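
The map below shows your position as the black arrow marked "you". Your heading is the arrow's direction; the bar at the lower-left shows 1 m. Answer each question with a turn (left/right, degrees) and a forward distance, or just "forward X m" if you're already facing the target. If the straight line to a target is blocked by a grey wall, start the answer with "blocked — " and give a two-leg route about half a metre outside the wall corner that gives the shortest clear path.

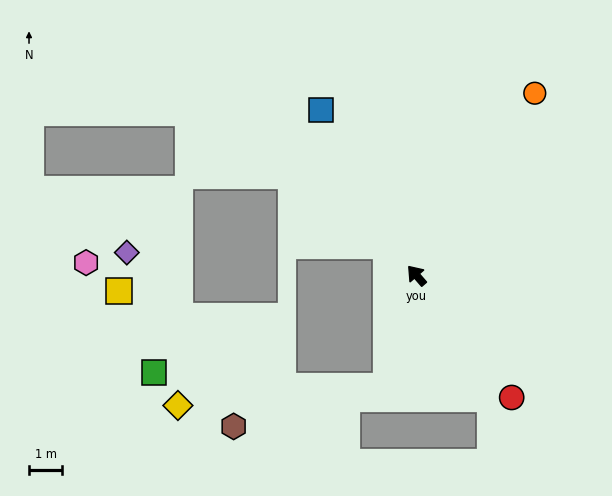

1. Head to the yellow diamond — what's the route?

blocked — turn left 124°, forward 3.5 m, then turn right 70°, forward 6.4 m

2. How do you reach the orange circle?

turn right 74°, forward 6.6 m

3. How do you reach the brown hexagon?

blocked — turn left 124°, forward 3.5 m, then turn right 61°, forward 4.8 m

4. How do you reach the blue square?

turn right 11°, forward 5.8 m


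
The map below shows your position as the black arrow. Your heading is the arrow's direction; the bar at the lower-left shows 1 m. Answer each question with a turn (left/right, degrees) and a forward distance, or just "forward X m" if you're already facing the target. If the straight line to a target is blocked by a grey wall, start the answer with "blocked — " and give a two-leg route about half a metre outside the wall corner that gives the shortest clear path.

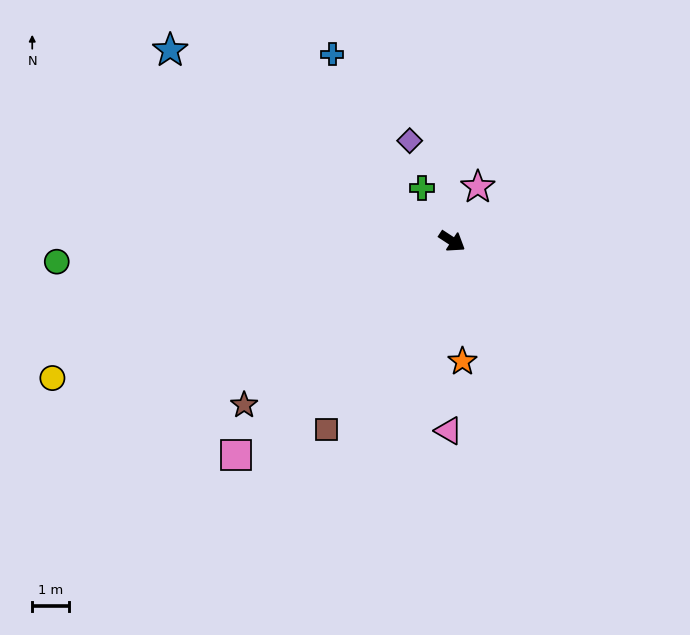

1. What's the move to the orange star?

turn right 52°, forward 3.3 m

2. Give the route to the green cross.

turn left 152°, forward 1.7 m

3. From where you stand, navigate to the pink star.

turn left 98°, forward 1.6 m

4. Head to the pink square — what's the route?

turn right 102°, forward 8.4 m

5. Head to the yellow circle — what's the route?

turn right 128°, forward 11.6 m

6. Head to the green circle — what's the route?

turn right 144°, forward 10.9 m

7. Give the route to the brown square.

turn right 91°, forward 6.2 m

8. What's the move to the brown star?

turn right 109°, forward 7.3 m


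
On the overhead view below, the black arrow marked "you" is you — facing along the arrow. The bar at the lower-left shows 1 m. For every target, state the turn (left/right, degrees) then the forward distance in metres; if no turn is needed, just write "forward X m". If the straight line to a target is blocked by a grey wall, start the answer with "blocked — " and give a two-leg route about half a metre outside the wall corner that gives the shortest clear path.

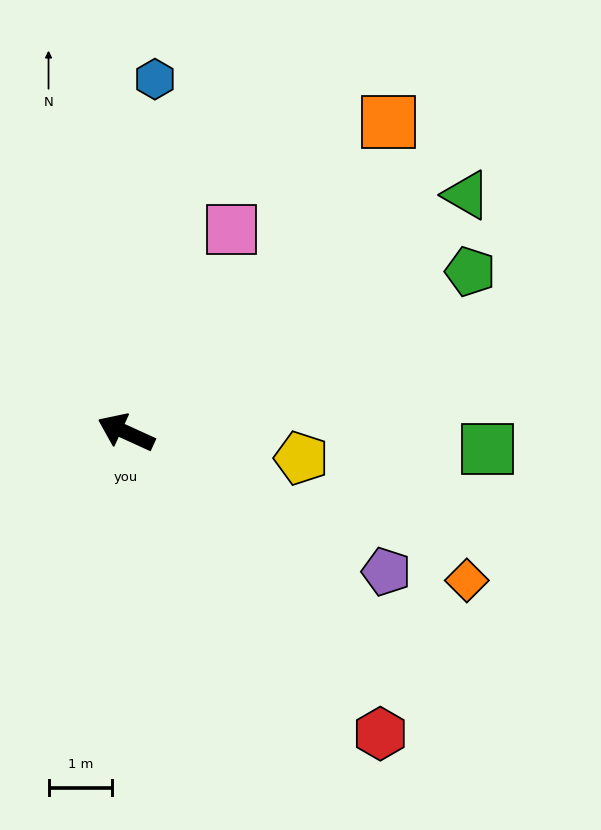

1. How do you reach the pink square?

turn right 93°, forward 3.6 m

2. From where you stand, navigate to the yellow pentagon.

turn right 164°, forward 2.8 m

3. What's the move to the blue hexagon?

turn right 70°, forward 5.6 m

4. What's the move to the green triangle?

turn right 121°, forward 6.6 m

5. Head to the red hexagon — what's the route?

turn left 155°, forward 6.2 m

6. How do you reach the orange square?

turn right 106°, forward 6.4 m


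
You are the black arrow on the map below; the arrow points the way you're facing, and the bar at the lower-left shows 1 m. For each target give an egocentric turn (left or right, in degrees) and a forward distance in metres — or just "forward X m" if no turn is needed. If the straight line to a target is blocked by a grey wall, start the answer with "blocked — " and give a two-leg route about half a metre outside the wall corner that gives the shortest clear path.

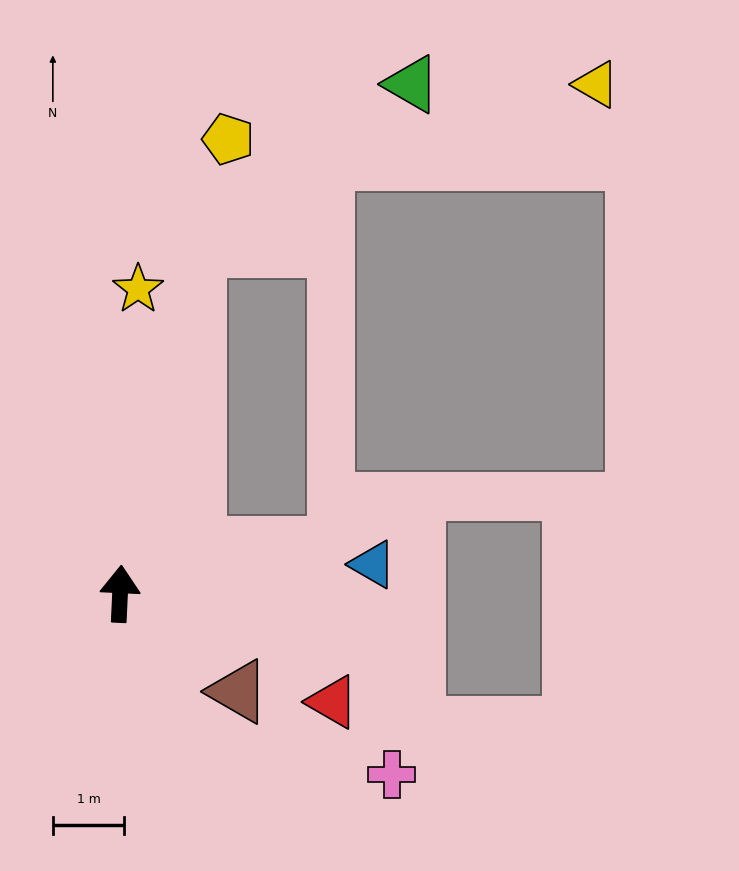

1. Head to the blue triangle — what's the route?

turn right 81°, forward 3.6 m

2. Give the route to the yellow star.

forward 4.3 m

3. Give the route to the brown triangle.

turn right 127°, forward 2.1 m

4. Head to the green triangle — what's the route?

blocked — turn right 10°, forward 5.0 m, then turn right 40°, forward 3.8 m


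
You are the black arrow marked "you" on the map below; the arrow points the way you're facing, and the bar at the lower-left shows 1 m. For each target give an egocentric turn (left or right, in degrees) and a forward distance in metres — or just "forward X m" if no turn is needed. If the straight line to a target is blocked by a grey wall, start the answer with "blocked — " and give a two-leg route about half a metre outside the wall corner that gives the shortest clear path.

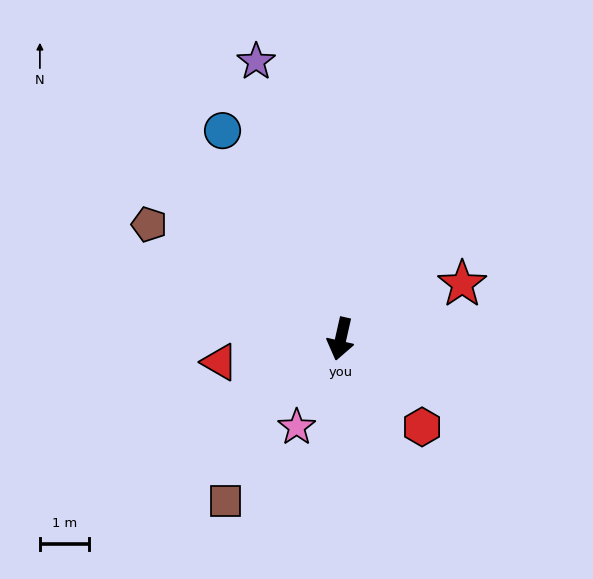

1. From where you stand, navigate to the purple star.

turn right 150°, forward 5.9 m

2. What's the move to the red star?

turn left 127°, forward 2.7 m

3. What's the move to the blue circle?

turn right 138°, forward 4.9 m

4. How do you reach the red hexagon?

turn left 55°, forward 2.4 m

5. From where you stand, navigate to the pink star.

turn right 14°, forward 2.0 m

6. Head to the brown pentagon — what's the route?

turn right 108°, forward 4.5 m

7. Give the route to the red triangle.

turn right 66°, forward 2.5 m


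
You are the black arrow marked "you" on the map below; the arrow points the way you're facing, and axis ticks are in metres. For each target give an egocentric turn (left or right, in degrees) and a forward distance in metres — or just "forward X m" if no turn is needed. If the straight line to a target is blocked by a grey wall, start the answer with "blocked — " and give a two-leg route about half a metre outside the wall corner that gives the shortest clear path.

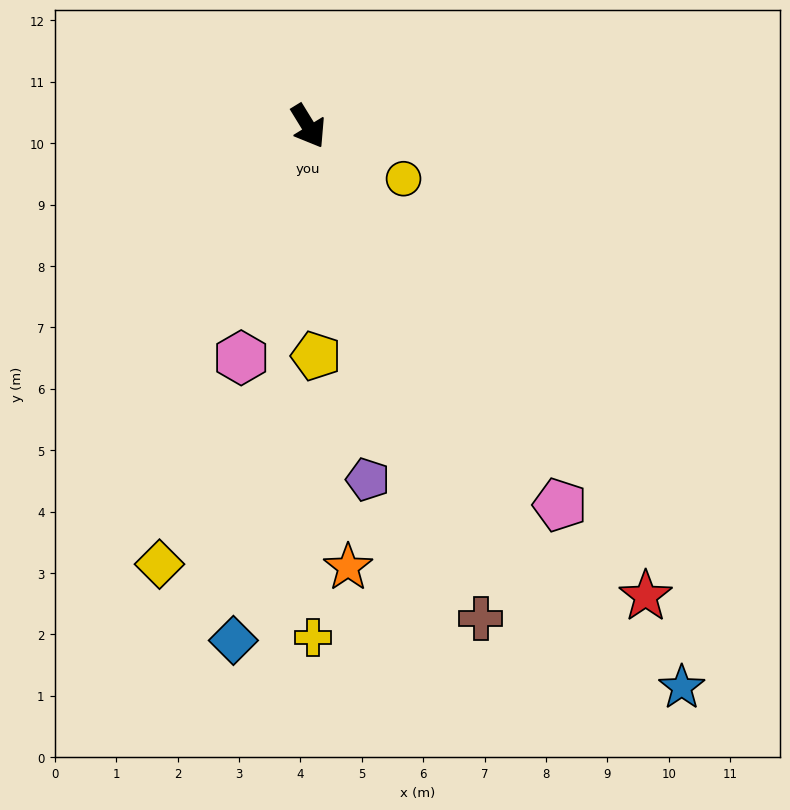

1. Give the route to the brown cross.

turn right 12°, forward 8.5 m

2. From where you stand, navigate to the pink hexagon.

turn right 48°, forward 3.9 m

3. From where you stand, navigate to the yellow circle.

turn left 30°, forward 1.8 m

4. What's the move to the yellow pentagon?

turn right 30°, forward 3.7 m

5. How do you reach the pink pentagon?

turn left 2°, forward 7.4 m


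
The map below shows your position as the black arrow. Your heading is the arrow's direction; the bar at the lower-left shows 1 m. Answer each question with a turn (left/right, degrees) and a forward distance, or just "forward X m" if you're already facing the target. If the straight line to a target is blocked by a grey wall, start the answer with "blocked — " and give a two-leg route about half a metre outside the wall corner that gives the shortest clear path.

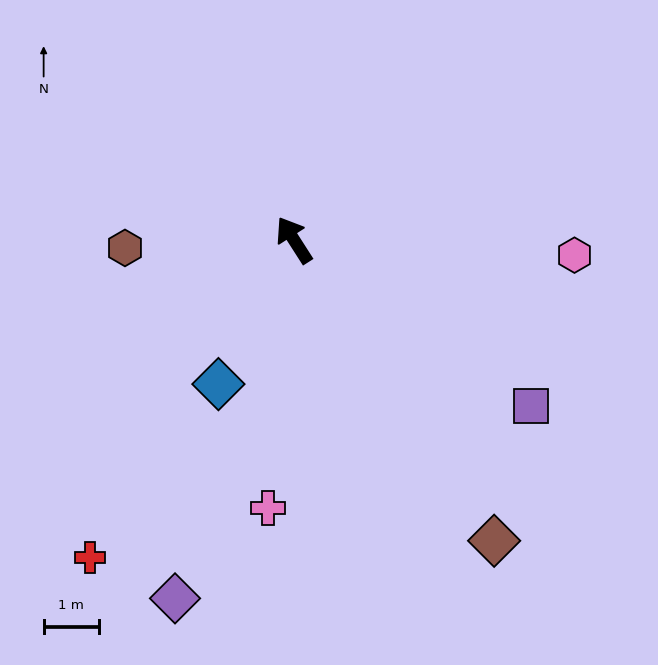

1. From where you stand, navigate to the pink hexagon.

turn right 126°, forward 5.1 m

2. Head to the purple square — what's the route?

turn right 158°, forward 5.3 m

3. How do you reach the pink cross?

turn left 142°, forward 4.9 m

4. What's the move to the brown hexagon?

turn left 60°, forward 3.1 m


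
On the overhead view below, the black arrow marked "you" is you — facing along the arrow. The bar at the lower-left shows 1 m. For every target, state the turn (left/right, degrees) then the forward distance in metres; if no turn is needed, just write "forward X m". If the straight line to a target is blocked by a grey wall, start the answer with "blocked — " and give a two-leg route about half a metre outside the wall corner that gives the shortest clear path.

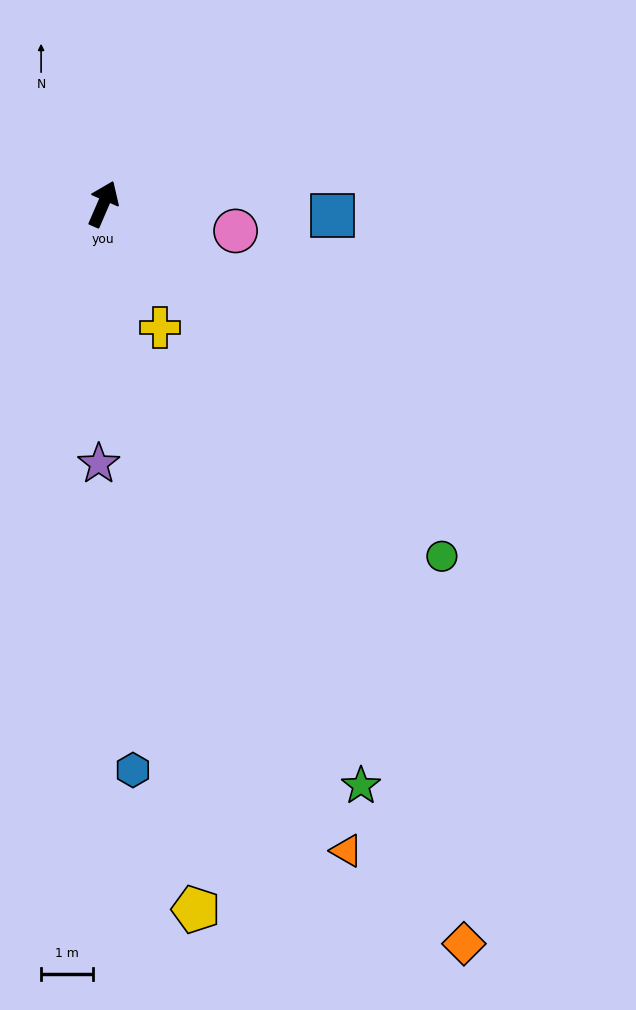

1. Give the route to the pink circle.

turn right 78°, forward 2.6 m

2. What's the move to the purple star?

turn right 158°, forward 5.0 m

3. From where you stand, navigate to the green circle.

turn right 113°, forward 9.4 m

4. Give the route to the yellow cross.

turn right 132°, forward 2.6 m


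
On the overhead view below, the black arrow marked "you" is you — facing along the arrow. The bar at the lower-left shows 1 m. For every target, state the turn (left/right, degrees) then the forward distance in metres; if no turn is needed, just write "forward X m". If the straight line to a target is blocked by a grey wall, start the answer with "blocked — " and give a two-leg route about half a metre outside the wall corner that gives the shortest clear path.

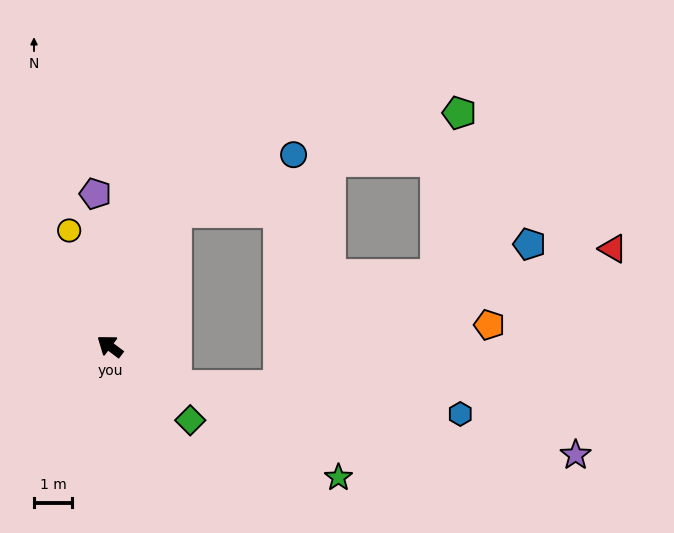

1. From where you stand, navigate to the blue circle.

blocked — turn right 79°, forward 3.9 m, then turn right 38°, forward 3.4 m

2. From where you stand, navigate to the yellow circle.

turn right 34°, forward 3.2 m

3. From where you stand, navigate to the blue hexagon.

blocked — turn right 174°, forward 2.0 m, then turn left 25°, forward 7.5 m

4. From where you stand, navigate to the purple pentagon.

turn right 48°, forward 4.0 m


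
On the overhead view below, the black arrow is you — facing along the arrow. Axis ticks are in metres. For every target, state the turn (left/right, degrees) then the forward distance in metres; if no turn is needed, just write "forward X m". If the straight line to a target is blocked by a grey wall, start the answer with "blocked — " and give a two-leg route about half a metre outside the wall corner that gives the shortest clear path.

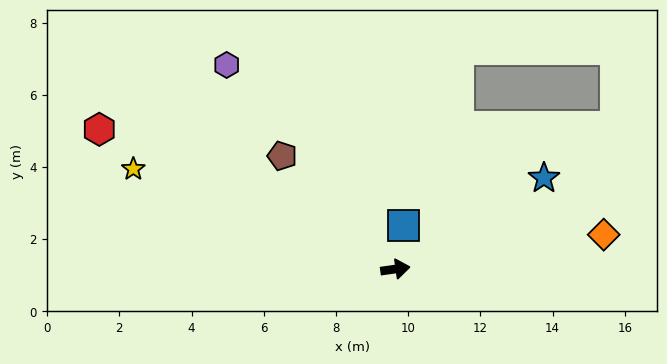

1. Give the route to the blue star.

turn left 23°, forward 4.8 m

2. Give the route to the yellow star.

turn left 151°, forward 7.8 m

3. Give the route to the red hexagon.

turn left 147°, forward 9.1 m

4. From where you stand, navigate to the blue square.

turn left 71°, forward 1.2 m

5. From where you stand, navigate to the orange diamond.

forward 5.8 m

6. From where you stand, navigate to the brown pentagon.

turn left 127°, forward 4.4 m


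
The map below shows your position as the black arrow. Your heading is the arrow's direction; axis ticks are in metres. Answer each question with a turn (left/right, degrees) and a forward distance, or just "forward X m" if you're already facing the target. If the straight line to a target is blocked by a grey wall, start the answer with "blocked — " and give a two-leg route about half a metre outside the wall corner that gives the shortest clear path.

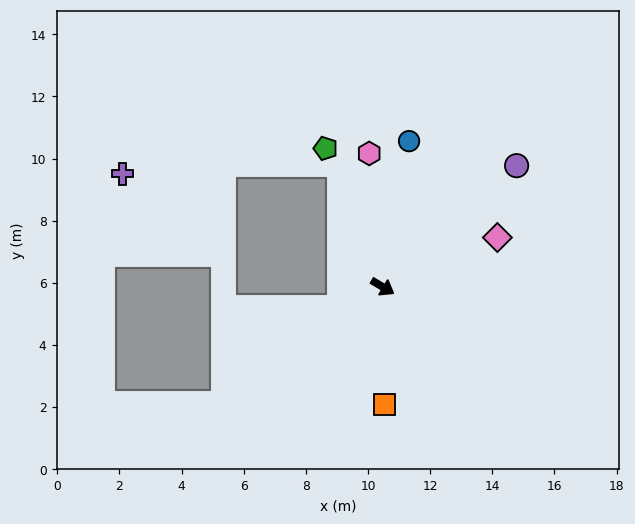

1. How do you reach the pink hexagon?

turn left 127°, forward 4.3 m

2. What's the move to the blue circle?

turn left 111°, forward 4.8 m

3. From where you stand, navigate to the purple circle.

turn left 73°, forward 5.8 m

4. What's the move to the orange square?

turn right 58°, forward 3.8 m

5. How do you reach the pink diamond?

turn left 54°, forward 4.0 m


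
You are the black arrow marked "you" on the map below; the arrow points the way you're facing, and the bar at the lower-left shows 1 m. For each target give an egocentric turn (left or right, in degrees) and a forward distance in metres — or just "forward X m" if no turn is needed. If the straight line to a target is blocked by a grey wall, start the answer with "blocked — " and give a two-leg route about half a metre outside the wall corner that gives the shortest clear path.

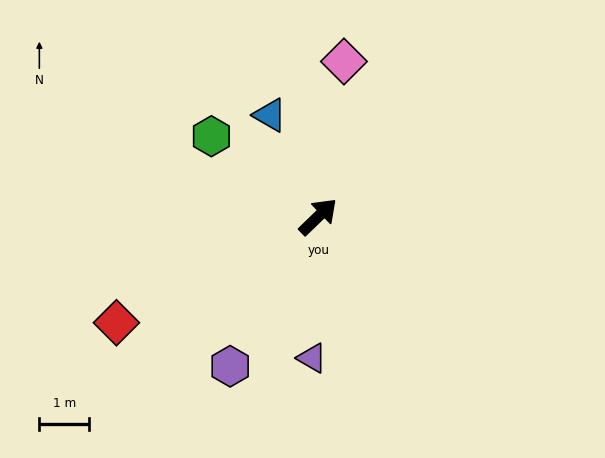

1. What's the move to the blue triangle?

turn left 71°, forward 2.3 m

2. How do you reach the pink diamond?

turn left 37°, forward 3.2 m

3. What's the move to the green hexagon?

turn left 99°, forward 2.7 m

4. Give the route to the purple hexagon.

turn right 164°, forward 3.5 m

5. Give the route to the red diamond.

turn left 164°, forward 4.6 m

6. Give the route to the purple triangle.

turn right 137°, forward 2.9 m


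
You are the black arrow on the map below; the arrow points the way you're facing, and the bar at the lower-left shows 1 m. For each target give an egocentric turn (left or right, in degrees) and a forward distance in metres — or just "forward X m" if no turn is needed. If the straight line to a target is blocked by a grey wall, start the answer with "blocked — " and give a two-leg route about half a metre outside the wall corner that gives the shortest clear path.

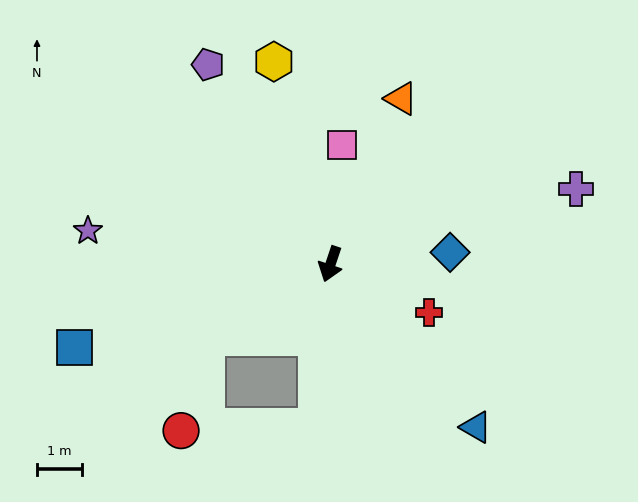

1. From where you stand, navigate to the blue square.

turn right 53°, forward 6.0 m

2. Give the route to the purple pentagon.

turn right 130°, forward 5.3 m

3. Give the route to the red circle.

blocked — turn right 41°, forward 3.2 m, then turn left 45°, forward 2.2 m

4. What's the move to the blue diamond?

turn left 114°, forward 2.7 m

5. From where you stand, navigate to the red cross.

turn left 83°, forward 2.5 m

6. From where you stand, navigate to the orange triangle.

turn left 175°, forward 4.0 m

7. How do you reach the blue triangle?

turn left 60°, forward 4.9 m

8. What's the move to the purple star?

turn right 79°, forward 5.5 m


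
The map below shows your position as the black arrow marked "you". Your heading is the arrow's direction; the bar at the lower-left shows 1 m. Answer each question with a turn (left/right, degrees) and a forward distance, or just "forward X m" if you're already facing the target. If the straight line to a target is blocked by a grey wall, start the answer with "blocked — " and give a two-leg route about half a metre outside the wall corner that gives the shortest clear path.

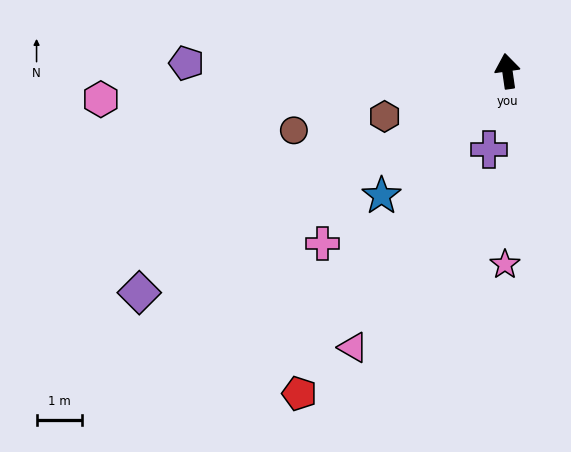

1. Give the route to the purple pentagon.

turn left 80°, forward 7.1 m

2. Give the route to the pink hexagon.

turn left 86°, forward 9.0 m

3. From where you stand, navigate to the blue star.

turn left 127°, forward 3.9 m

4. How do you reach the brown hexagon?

turn left 102°, forward 2.9 m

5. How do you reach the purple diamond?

turn left 113°, forward 9.5 m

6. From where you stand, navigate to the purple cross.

turn left 159°, forward 1.8 m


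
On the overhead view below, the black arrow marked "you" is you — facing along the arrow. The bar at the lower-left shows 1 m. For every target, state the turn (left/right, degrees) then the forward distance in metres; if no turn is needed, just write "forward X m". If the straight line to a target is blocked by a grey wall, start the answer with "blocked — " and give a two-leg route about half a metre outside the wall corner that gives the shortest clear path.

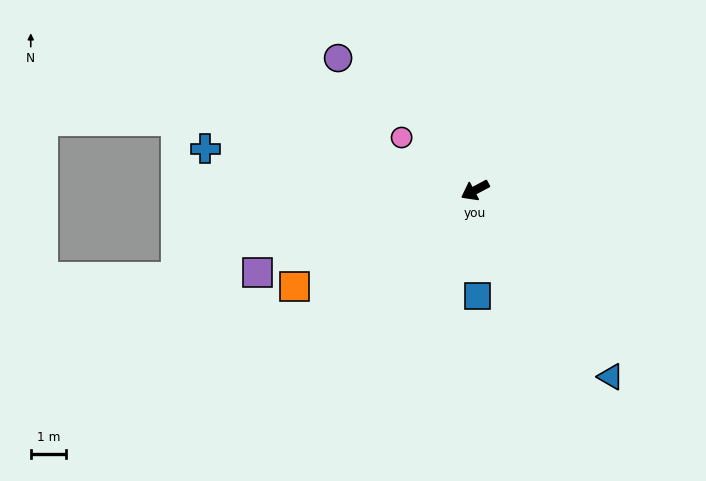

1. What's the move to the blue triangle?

turn left 98°, forward 6.6 m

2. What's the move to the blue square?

turn left 64°, forward 3.0 m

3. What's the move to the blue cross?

turn right 37°, forward 7.8 m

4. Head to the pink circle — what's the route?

turn right 64°, forward 2.6 m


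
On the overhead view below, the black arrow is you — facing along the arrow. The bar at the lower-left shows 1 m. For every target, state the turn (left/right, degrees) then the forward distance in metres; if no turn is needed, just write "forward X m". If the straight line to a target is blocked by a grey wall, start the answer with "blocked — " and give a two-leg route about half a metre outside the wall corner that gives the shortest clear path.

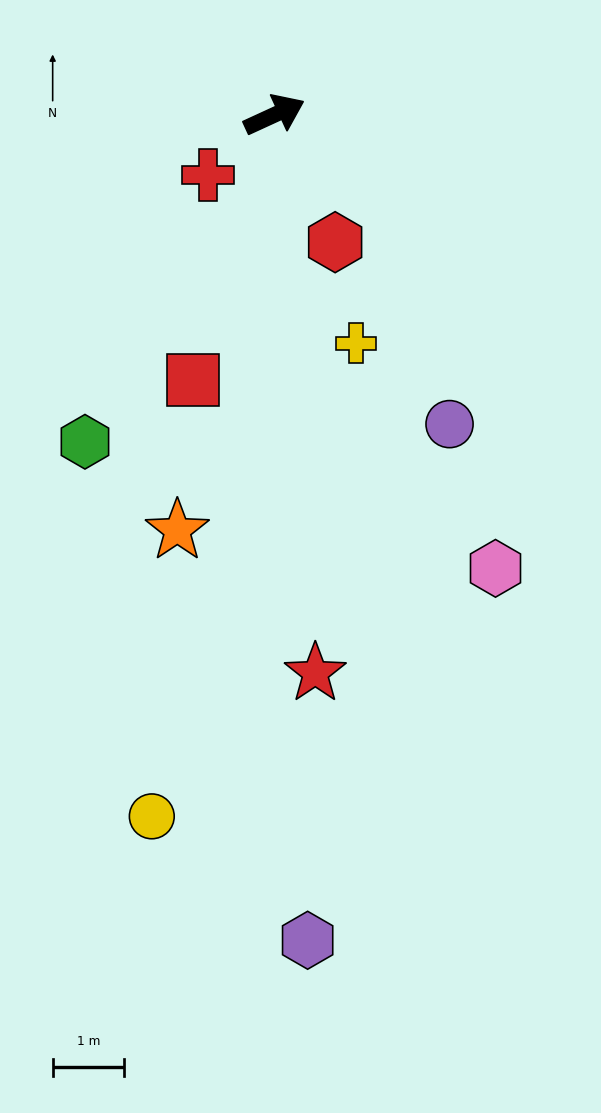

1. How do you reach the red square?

turn right 132°, forward 3.9 m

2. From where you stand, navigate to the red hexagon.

turn right 89°, forward 2.0 m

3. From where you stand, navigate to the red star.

turn right 110°, forward 7.8 m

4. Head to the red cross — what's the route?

turn right 163°, forward 1.3 m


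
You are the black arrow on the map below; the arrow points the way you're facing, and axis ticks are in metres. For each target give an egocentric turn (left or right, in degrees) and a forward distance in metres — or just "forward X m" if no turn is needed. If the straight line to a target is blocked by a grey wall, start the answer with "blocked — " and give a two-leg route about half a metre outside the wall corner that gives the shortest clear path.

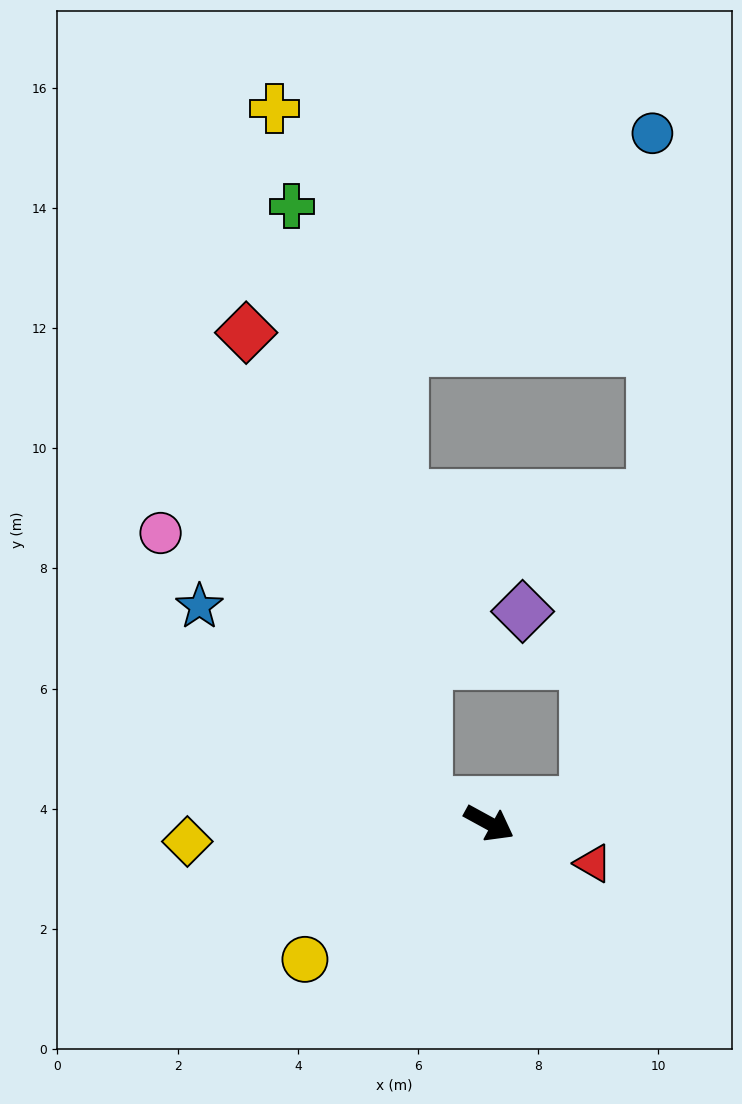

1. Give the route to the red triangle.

turn left 8°, forward 1.9 m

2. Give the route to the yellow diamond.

turn right 148°, forward 5.0 m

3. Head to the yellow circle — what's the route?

turn right 115°, forward 3.8 m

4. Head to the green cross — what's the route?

blocked — turn right 170°, forward 1.1 m, then turn right 59°, forward 10.2 m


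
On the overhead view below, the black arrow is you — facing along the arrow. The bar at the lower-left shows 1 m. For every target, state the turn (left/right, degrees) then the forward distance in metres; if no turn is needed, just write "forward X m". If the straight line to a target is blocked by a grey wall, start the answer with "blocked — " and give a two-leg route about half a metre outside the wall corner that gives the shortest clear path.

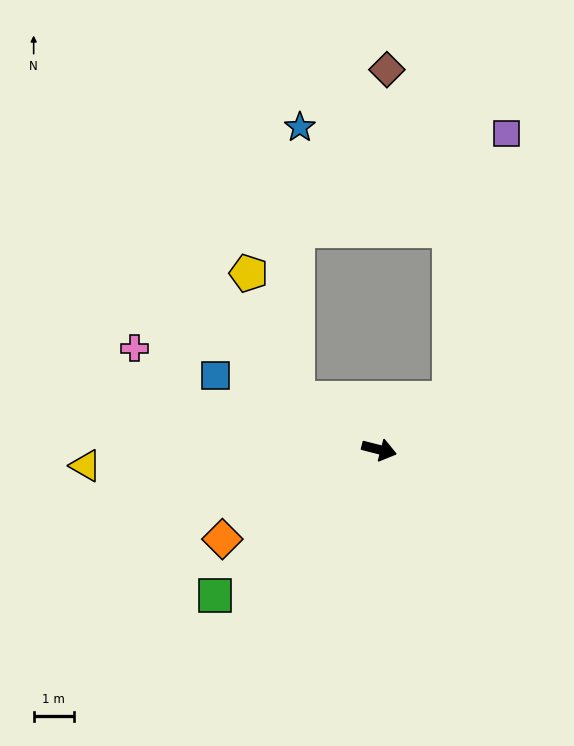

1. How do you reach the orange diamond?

turn right 136°, forward 4.5 m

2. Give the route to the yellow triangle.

turn right 163°, forward 7.3 m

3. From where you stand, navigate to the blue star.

blocked — turn left 162°, forward 2.4 m, then turn right 58°, forward 6.7 m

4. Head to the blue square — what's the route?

turn left 170°, forward 4.5 m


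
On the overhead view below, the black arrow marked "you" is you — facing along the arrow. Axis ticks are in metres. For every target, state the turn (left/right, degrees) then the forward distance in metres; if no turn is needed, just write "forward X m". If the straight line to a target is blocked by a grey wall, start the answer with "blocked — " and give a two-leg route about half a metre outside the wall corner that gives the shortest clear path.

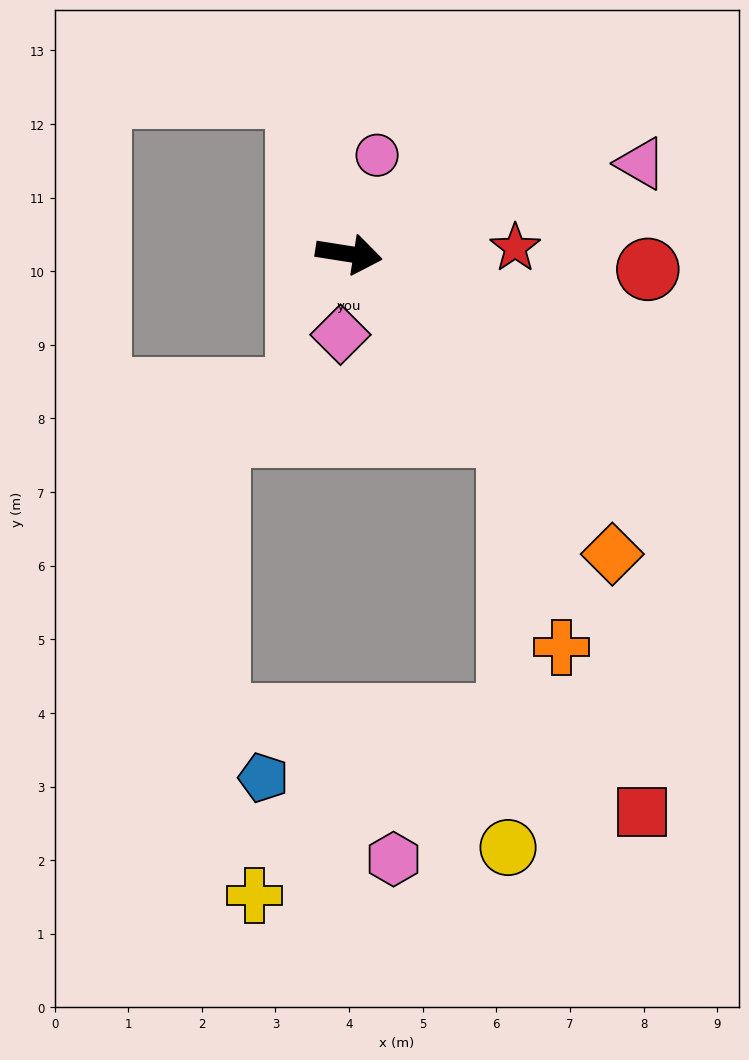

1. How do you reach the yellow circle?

blocked — turn right 40°, forward 3.3 m, then turn right 41°, forward 5.6 m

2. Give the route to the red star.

turn left 11°, forward 2.3 m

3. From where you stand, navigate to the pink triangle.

turn left 26°, forward 4.2 m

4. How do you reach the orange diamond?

turn right 40°, forward 5.4 m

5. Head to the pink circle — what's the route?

turn left 83°, forward 1.4 m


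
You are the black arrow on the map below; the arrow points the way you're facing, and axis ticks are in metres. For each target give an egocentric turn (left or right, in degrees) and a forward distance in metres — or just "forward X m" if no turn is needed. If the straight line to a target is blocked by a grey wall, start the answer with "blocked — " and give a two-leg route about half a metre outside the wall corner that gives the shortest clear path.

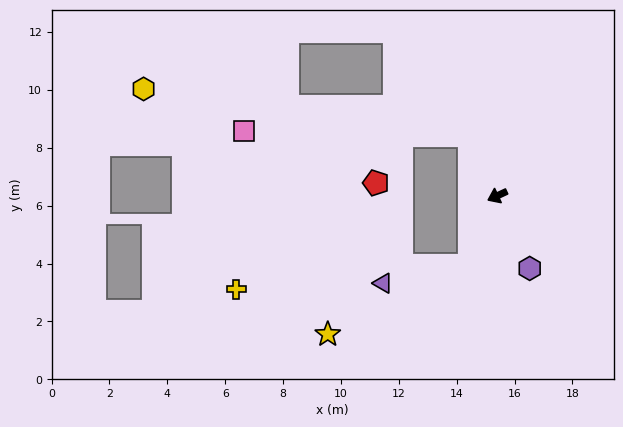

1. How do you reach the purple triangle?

blocked — turn left 44°, forward 2.6 m, then turn right 58°, forward 3.1 m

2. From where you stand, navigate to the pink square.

blocked — turn right 91°, forward 2.3 m, then turn left 65°, forward 7.8 m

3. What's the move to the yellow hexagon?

blocked — turn right 91°, forward 2.3 m, then turn left 58°, forward 11.4 m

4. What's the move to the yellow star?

blocked — turn left 44°, forward 2.6 m, then turn right 43°, forward 5.5 m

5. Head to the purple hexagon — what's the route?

turn left 89°, forward 2.7 m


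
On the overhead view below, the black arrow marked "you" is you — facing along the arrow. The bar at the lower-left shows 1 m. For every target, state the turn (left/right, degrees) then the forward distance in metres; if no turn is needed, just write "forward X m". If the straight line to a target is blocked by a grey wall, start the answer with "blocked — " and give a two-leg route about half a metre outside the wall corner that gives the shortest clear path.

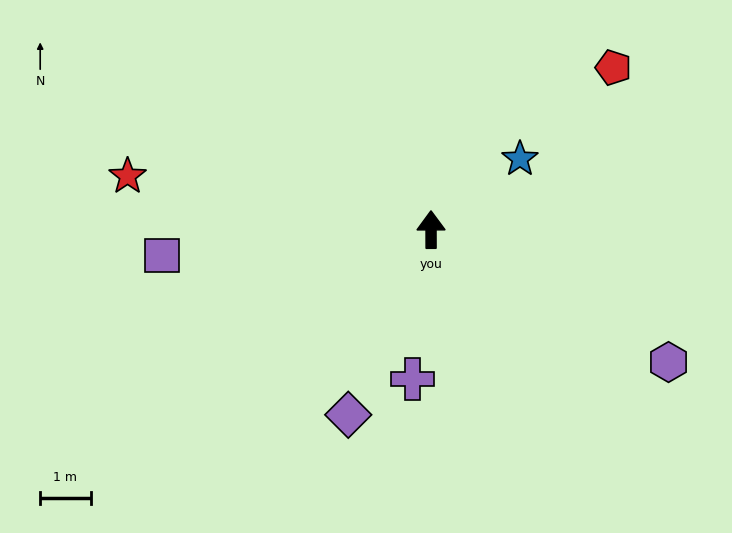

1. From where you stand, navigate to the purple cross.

turn left 173°, forward 3.0 m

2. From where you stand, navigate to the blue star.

turn right 52°, forward 2.3 m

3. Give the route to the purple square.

turn left 95°, forward 5.4 m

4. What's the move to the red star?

turn left 80°, forward 6.1 m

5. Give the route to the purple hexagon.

turn right 119°, forward 5.4 m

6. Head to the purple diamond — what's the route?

turn left 156°, forward 4.0 m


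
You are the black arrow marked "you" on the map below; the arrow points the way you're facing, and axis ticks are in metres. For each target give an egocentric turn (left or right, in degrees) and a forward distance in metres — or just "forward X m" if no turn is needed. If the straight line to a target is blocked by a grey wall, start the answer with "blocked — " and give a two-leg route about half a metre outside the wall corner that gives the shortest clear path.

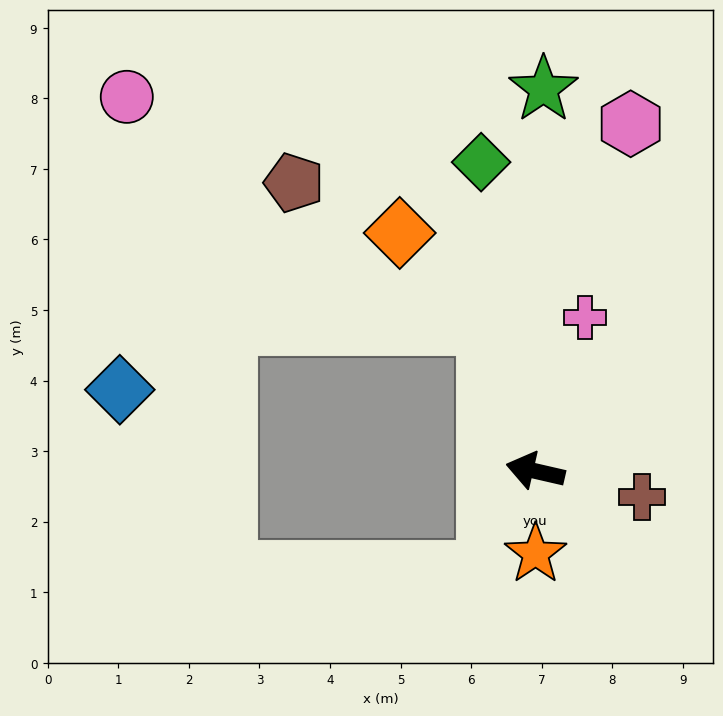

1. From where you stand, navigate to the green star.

turn right 78°, forward 5.4 m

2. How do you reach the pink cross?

turn right 95°, forward 2.3 m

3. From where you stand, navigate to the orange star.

turn left 103°, forward 1.2 m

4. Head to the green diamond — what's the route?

turn right 67°, forward 4.4 m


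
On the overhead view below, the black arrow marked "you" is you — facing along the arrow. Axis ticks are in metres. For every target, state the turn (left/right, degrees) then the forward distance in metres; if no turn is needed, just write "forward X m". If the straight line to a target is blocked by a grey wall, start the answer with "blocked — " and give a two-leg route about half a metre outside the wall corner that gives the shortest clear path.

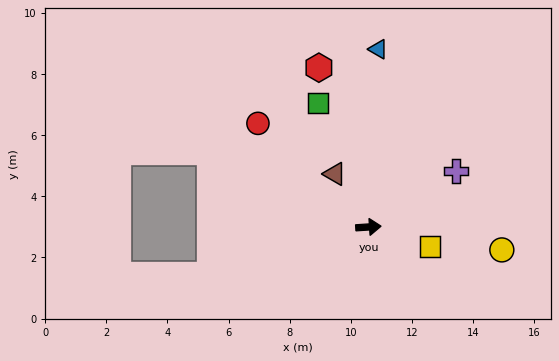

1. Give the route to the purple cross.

turn left 29°, forward 3.4 m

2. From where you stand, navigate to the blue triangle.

turn left 83°, forward 5.8 m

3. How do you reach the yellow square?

turn right 21°, forward 2.1 m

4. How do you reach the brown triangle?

turn left 119°, forward 2.1 m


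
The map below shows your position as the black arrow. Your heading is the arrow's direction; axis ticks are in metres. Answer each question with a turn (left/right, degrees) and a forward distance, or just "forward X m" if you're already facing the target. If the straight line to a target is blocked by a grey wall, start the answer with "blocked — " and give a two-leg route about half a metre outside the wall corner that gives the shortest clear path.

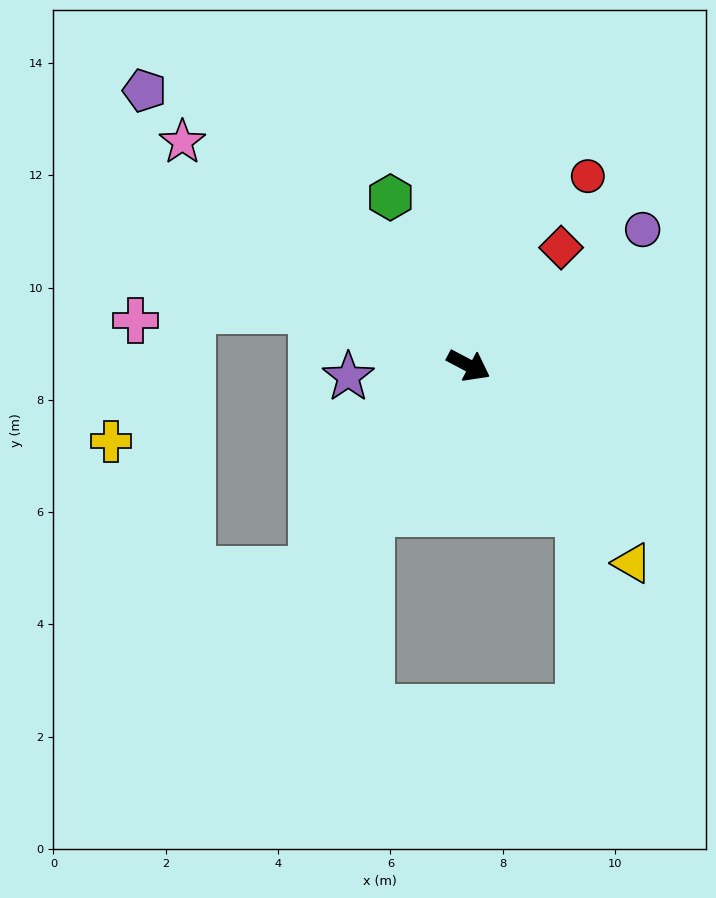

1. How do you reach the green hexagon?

turn left 143°, forward 3.3 m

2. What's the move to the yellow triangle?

turn right 23°, forward 4.6 m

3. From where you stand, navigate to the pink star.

turn left 170°, forward 6.5 m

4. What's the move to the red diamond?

turn left 80°, forward 2.7 m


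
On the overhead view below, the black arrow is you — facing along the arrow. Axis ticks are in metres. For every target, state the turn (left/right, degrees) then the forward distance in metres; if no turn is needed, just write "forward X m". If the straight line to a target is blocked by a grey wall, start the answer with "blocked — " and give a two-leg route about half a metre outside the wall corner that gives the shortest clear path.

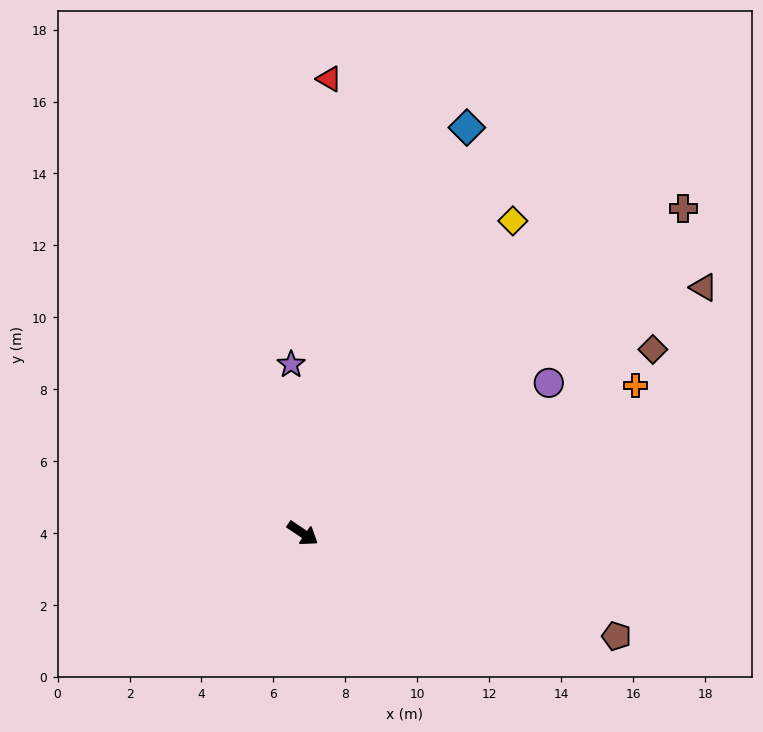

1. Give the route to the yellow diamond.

turn left 90°, forward 10.5 m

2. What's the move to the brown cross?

turn left 74°, forward 13.9 m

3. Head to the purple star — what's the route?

turn left 128°, forward 4.7 m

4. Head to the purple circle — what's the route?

turn left 65°, forward 8.0 m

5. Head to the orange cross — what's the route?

turn left 58°, forward 10.1 m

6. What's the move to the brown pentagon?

turn left 16°, forward 9.2 m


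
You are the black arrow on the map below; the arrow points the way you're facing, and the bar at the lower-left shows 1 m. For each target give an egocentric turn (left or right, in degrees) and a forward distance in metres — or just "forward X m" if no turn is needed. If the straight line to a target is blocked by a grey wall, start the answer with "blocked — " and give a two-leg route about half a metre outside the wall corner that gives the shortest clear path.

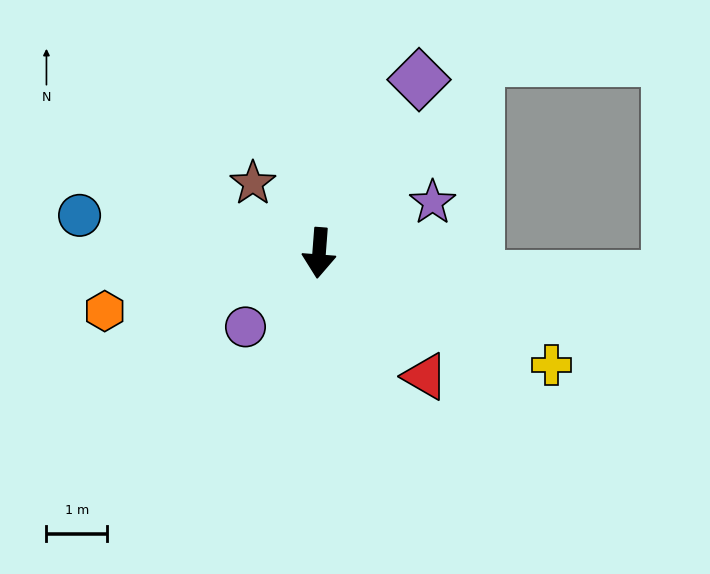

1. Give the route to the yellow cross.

turn left 69°, forward 4.3 m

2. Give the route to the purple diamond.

turn left 154°, forward 3.3 m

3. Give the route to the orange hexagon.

turn right 70°, forward 3.7 m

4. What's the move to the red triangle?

turn left 45°, forward 2.7 m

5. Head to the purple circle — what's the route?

turn right 41°, forward 1.7 m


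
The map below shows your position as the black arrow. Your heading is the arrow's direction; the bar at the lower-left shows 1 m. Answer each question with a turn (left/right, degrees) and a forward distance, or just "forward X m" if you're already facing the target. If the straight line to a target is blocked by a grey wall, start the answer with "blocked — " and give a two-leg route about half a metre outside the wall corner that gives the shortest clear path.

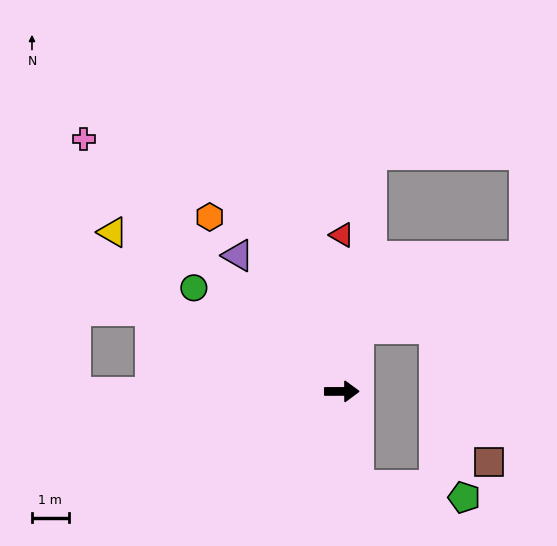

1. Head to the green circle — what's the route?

turn left 145°, forward 4.9 m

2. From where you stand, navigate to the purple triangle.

turn left 127°, forward 4.6 m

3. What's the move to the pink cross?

turn left 135°, forward 9.8 m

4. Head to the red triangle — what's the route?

turn left 90°, forward 4.2 m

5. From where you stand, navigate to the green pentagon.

blocked — turn right 80°, forward 2.6 m, then turn left 73°, forward 2.9 m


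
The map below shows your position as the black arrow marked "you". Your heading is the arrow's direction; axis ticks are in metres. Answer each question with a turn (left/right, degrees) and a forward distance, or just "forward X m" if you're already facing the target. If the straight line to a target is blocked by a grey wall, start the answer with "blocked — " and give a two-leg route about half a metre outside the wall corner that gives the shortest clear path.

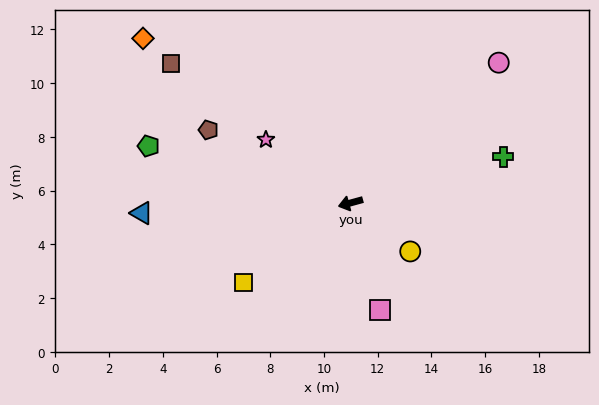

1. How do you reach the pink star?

turn right 52°, forward 3.9 m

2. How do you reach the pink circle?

turn right 152°, forward 7.6 m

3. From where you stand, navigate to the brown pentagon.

turn right 42°, forward 5.9 m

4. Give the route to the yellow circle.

turn left 126°, forward 2.9 m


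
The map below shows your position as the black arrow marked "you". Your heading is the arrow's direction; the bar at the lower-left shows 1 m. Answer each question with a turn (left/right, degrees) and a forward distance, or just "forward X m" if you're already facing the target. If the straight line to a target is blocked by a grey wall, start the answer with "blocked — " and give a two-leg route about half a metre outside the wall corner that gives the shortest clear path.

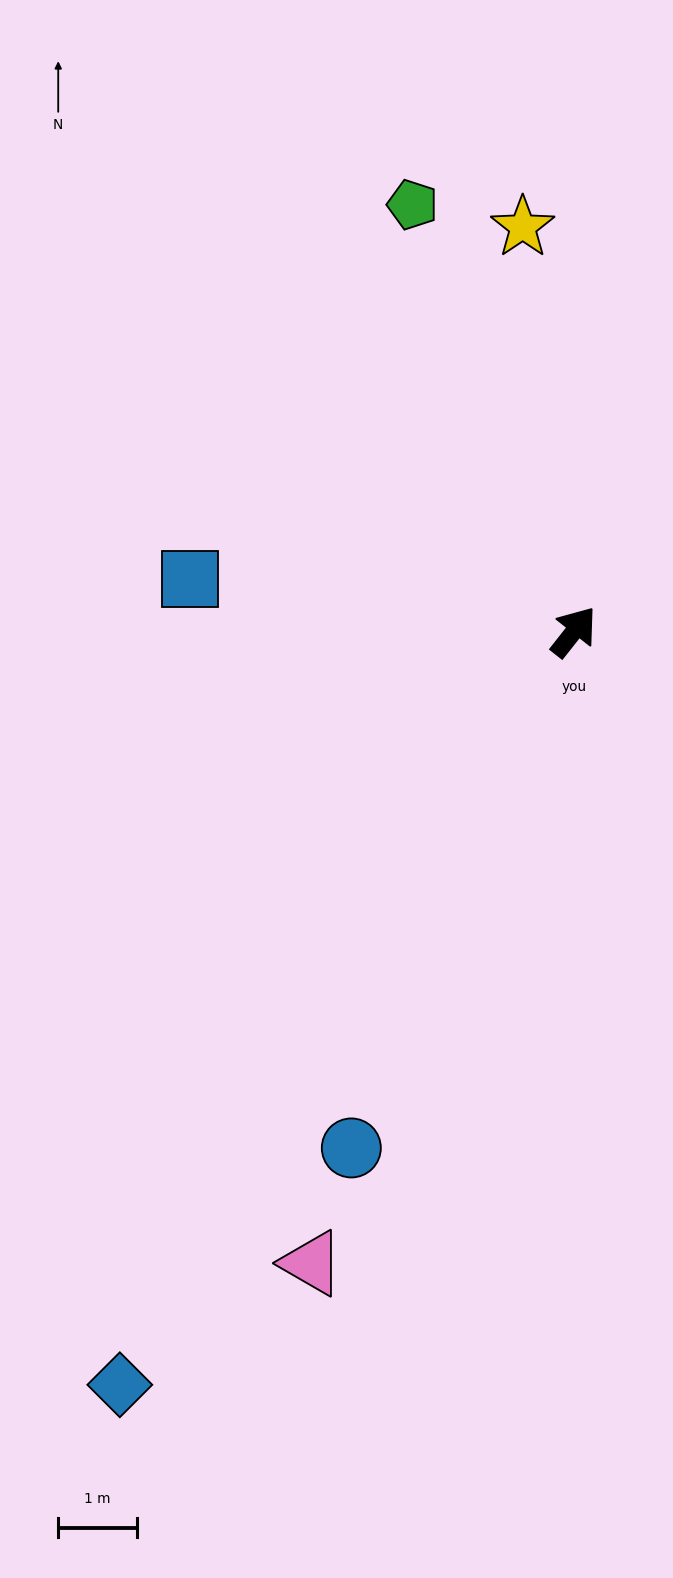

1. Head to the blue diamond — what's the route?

turn right 173°, forward 11.2 m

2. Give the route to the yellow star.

turn left 46°, forward 5.2 m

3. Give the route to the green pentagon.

turn left 59°, forward 5.8 m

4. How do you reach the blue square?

turn left 120°, forward 4.9 m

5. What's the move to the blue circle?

turn right 165°, forward 7.1 m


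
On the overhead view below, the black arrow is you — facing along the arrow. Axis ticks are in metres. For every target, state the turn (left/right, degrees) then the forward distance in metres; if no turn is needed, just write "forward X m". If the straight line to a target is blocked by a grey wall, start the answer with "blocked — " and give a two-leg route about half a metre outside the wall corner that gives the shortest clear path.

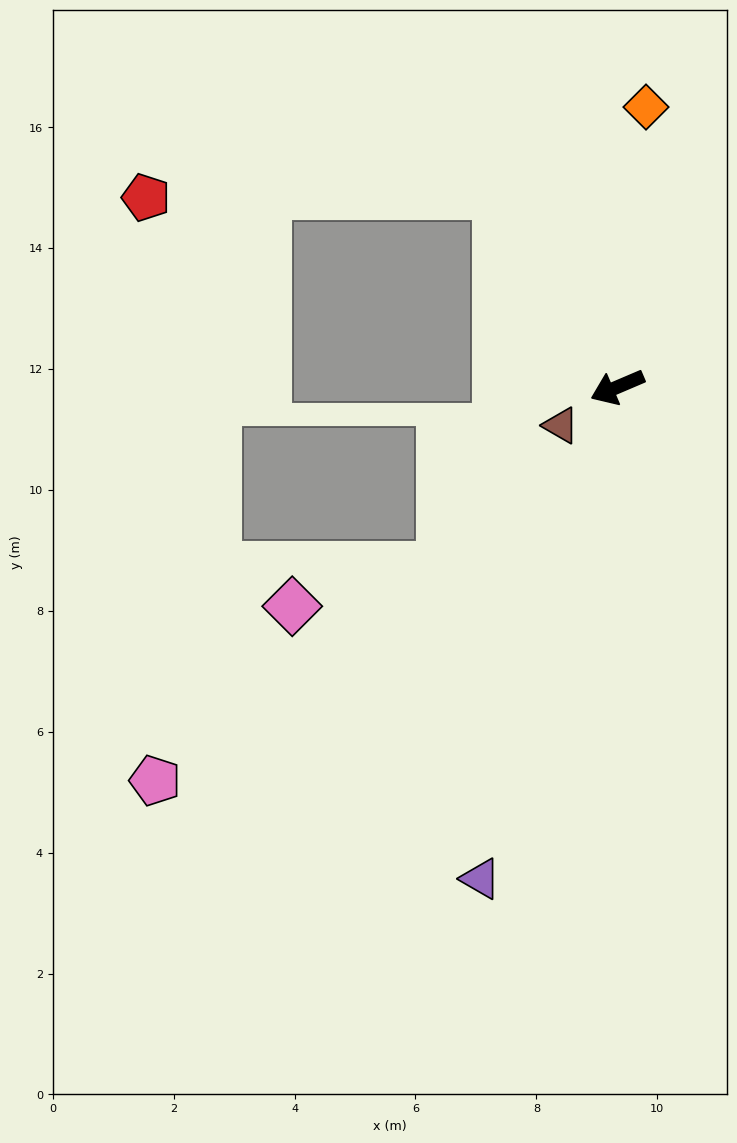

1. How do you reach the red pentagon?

blocked — turn right 81°, forward 3.8 m, then turn left 58°, forward 5.8 m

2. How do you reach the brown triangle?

turn left 11°, forward 1.1 m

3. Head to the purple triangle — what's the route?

turn left 51°, forward 8.4 m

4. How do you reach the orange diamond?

turn right 119°, forward 4.7 m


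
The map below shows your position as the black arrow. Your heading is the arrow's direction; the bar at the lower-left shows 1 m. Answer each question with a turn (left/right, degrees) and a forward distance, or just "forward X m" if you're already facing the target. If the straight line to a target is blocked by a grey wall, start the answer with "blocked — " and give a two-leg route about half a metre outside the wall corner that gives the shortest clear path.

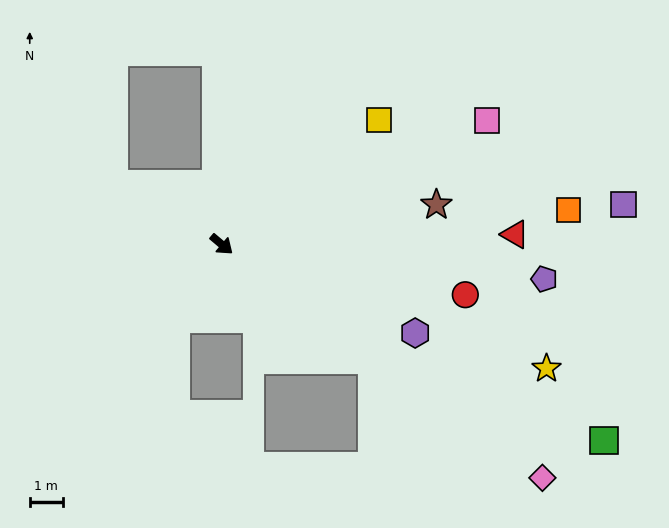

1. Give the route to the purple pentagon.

turn left 34°, forward 9.8 m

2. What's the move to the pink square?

turn left 65°, forward 8.9 m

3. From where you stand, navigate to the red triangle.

turn left 42°, forward 8.9 m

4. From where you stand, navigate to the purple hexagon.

turn left 16°, forward 6.4 m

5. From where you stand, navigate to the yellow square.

turn left 78°, forward 6.1 m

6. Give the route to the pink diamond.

turn left 4°, forward 12.0 m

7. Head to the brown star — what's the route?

turn left 51°, forward 6.6 m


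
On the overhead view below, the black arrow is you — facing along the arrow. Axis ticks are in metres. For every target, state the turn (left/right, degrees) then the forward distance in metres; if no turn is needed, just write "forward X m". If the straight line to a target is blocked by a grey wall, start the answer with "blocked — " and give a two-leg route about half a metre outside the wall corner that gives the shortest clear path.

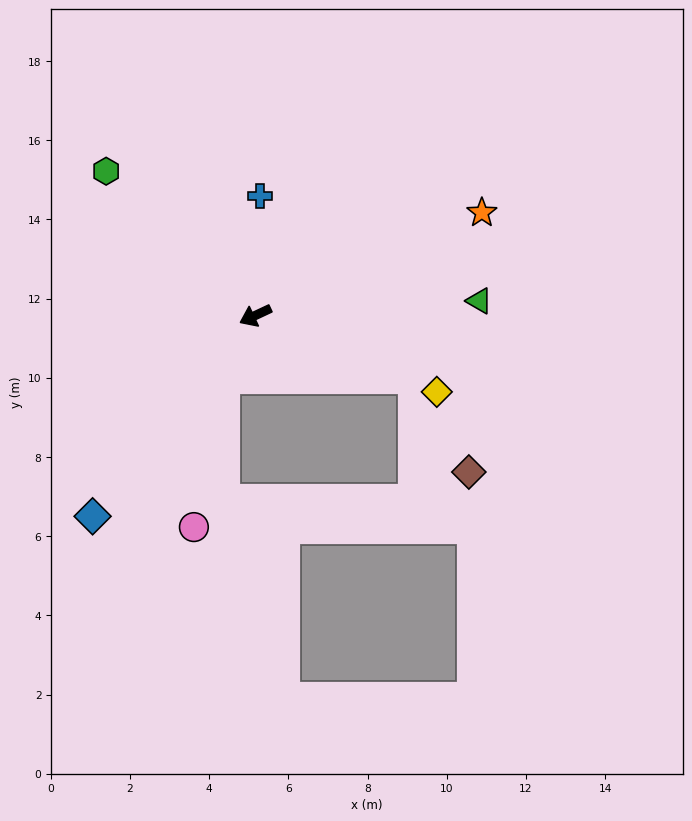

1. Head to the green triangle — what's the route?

turn left 159°, forward 5.7 m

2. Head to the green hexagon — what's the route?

turn right 69°, forward 5.2 m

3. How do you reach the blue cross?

turn right 117°, forward 3.0 m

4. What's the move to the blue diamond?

turn left 26°, forward 6.5 m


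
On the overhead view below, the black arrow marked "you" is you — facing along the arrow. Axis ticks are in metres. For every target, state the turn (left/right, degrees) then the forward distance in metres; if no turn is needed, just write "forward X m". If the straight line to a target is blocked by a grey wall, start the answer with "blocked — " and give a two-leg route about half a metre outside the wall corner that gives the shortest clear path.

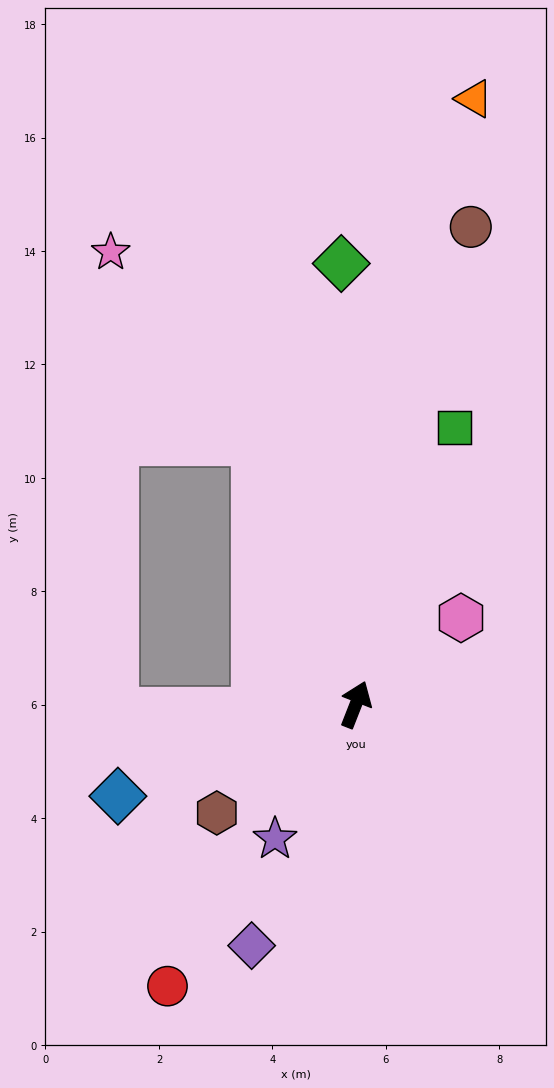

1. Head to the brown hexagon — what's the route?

turn left 149°, forward 3.1 m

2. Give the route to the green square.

forward 5.2 m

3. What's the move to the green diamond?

turn left 23°, forward 7.8 m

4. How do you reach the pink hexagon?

turn right 29°, forward 2.4 m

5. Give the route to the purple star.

turn left 170°, forward 2.8 m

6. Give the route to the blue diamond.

turn left 133°, forward 4.5 m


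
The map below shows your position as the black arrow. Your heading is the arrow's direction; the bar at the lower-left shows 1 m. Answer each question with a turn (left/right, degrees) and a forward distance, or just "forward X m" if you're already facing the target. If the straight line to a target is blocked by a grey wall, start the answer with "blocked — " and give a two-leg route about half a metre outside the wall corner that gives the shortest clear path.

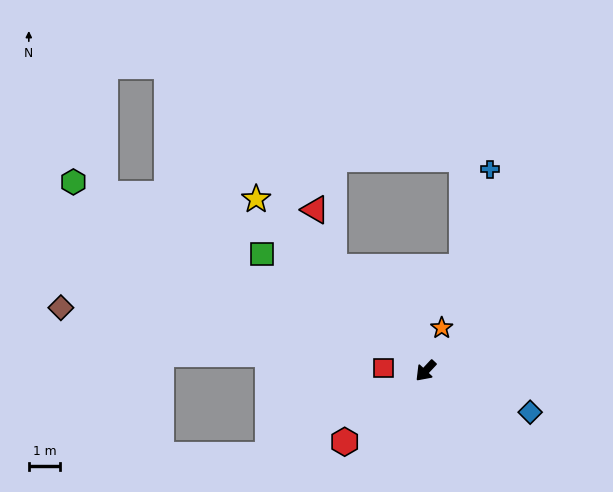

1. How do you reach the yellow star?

turn right 92°, forward 7.6 m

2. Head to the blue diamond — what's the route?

turn left 112°, forward 3.5 m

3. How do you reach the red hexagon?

turn right 6°, forward 3.4 m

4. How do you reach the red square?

turn right 51°, forward 1.3 m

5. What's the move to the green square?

turn right 82°, forward 6.3 m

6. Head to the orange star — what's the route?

turn right 157°, forward 1.4 m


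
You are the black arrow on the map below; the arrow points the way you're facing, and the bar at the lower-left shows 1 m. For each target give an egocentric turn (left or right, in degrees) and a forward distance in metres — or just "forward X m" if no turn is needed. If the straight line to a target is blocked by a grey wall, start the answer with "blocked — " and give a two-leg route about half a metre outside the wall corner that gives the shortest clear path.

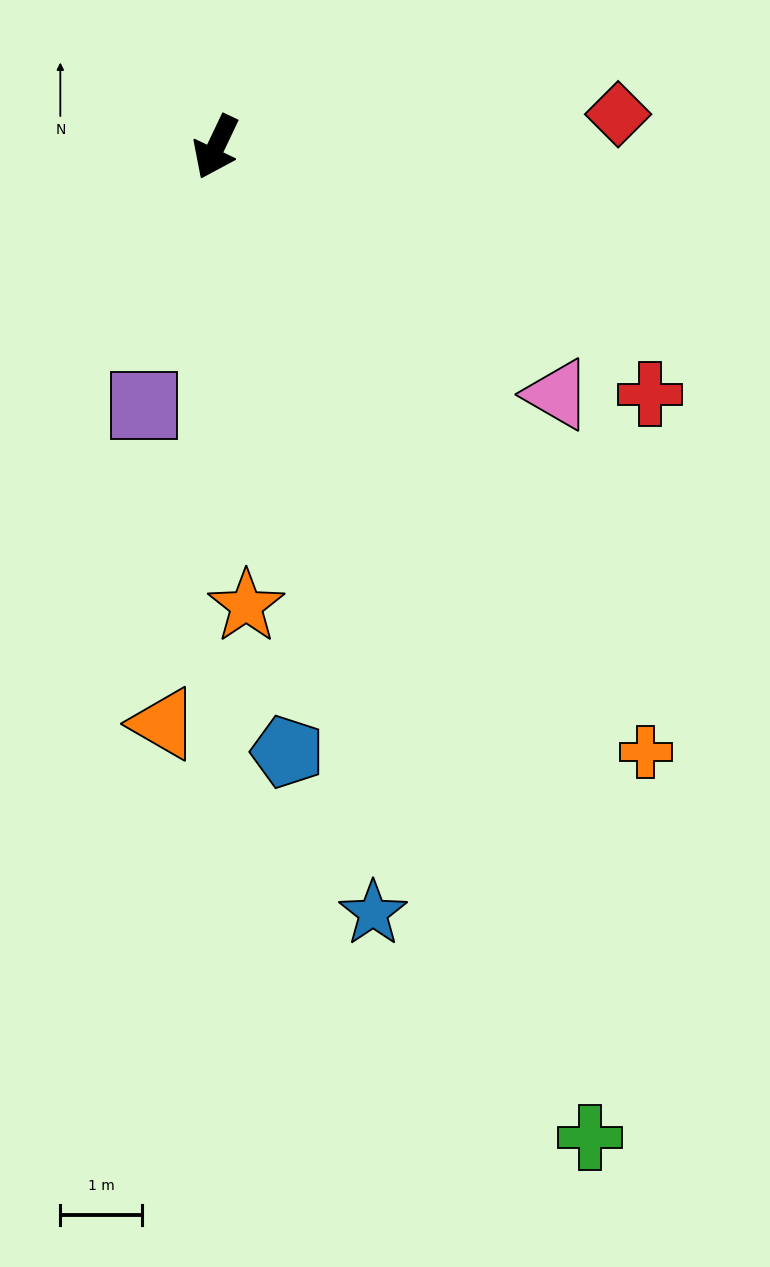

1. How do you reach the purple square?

turn left 10°, forward 3.3 m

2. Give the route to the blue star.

turn left 37°, forward 9.5 m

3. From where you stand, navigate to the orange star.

turn left 29°, forward 5.6 m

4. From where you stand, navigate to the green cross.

turn left 46°, forward 12.9 m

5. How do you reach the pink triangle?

turn left 79°, forward 5.1 m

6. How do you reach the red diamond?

turn left 120°, forward 4.9 m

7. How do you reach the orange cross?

turn left 61°, forward 9.0 m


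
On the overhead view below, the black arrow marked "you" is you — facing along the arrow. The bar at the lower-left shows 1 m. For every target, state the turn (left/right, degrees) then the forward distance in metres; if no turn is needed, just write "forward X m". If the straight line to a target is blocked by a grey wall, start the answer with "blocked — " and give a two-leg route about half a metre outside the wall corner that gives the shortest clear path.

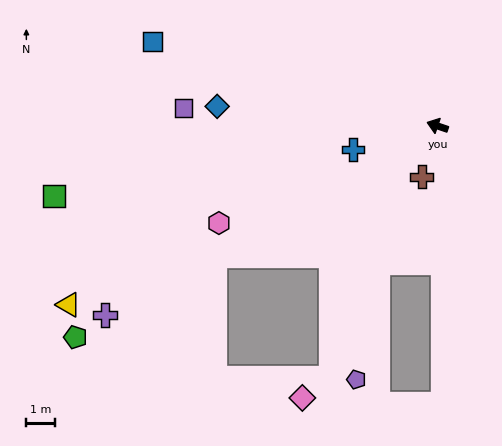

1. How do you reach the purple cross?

turn left 48°, forward 13.1 m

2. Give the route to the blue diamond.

turn left 14°, forward 7.6 m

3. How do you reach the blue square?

turn left 2°, forward 10.2 m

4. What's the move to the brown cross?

turn left 91°, forward 1.8 m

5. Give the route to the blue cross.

turn left 34°, forward 3.0 m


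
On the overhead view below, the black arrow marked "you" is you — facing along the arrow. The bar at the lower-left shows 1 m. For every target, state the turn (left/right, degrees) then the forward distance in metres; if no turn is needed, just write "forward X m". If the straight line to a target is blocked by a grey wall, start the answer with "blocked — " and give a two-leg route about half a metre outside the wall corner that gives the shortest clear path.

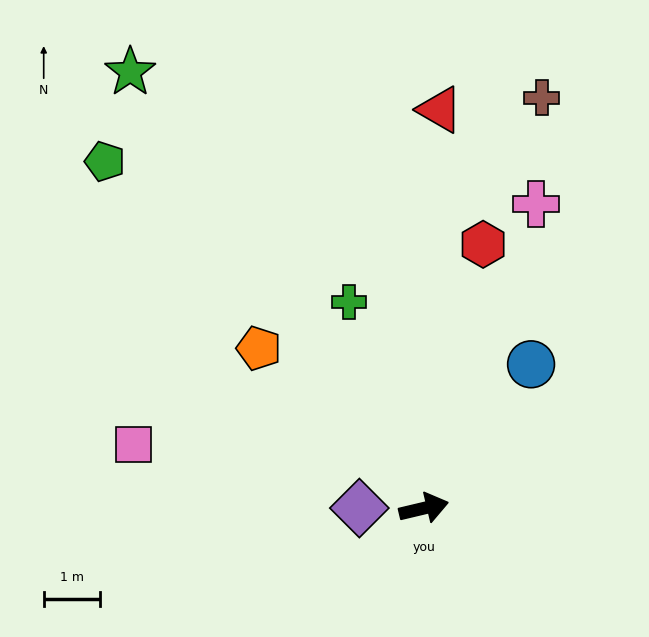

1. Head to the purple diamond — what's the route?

turn left 166°, forward 1.1 m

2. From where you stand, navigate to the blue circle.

turn left 40°, forward 3.2 m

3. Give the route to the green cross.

turn left 97°, forward 3.9 m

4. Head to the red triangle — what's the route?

turn left 74°, forward 7.1 m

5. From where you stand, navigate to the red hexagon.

turn left 64°, forward 4.8 m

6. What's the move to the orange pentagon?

turn left 123°, forward 4.1 m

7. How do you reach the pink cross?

turn left 56°, forward 5.8 m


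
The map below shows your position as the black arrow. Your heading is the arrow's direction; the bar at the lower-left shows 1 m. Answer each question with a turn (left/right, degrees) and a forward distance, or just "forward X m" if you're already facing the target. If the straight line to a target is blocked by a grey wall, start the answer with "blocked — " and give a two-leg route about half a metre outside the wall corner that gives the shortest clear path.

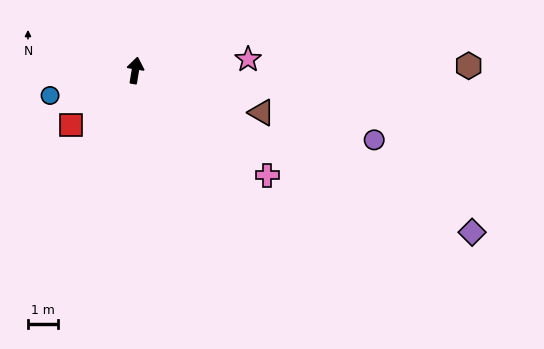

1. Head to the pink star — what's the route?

turn right 75°, forward 3.7 m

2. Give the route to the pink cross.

turn right 119°, forward 5.6 m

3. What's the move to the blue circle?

turn left 116°, forward 2.9 m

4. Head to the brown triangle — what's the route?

turn right 99°, forward 4.4 m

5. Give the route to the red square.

turn left 140°, forward 2.8 m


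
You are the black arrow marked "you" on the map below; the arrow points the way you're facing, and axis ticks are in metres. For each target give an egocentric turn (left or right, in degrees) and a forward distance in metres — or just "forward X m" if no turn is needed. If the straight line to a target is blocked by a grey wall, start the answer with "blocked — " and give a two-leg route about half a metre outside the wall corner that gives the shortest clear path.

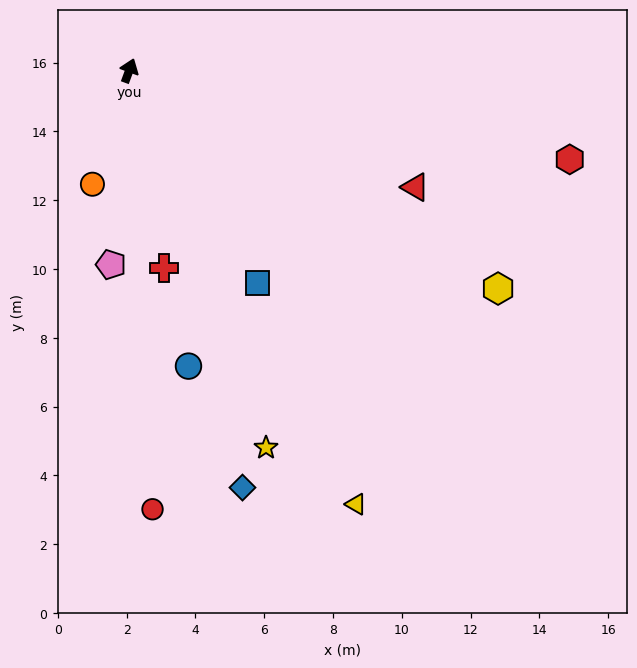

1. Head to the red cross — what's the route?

turn right 150°, forward 5.8 m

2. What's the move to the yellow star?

turn right 140°, forward 11.7 m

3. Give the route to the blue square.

turn right 129°, forward 7.2 m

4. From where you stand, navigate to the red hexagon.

turn right 81°, forward 13.1 m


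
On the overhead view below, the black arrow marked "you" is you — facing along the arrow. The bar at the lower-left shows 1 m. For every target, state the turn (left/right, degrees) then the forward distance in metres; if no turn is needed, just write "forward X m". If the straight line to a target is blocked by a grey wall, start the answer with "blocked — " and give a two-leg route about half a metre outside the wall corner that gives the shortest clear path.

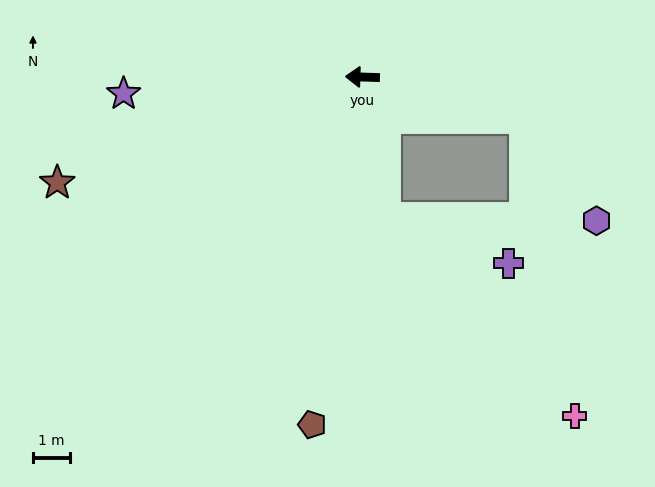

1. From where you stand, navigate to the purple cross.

blocked — turn left 101°, forward 3.9 m, then turn left 60°, forward 3.6 m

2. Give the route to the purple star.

turn left 6°, forward 6.5 m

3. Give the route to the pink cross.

blocked — turn left 101°, forward 3.9 m, then turn left 35°, forward 7.5 m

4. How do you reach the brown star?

turn left 21°, forward 8.8 m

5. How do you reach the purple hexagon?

blocked — turn left 167°, forward 4.6 m, then turn right 40°, forward 3.4 m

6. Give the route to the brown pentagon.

turn left 84°, forward 9.6 m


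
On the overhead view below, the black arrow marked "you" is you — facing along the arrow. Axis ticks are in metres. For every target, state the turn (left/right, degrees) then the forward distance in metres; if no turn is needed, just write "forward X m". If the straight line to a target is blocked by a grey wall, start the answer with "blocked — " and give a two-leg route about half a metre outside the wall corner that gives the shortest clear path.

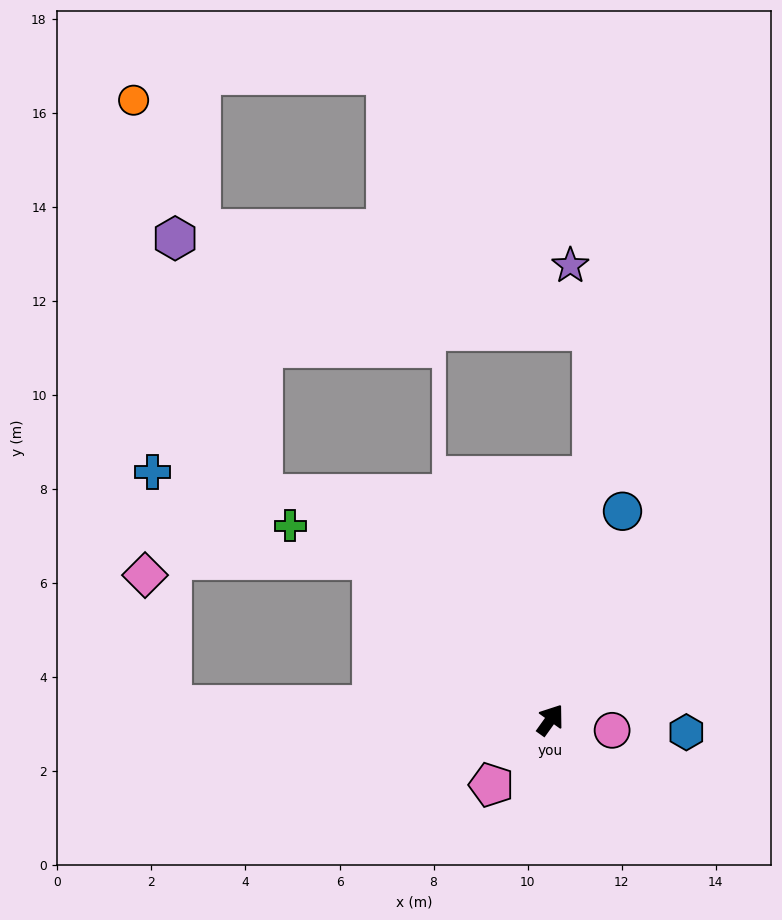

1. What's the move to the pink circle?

turn right 64°, forward 1.3 m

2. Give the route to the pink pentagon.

turn left 173°, forward 1.9 m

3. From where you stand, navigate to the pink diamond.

blocked — turn left 123°, forward 8.0 m, then turn right 76°, forward 2.8 m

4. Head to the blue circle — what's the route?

turn left 17°, forward 4.7 m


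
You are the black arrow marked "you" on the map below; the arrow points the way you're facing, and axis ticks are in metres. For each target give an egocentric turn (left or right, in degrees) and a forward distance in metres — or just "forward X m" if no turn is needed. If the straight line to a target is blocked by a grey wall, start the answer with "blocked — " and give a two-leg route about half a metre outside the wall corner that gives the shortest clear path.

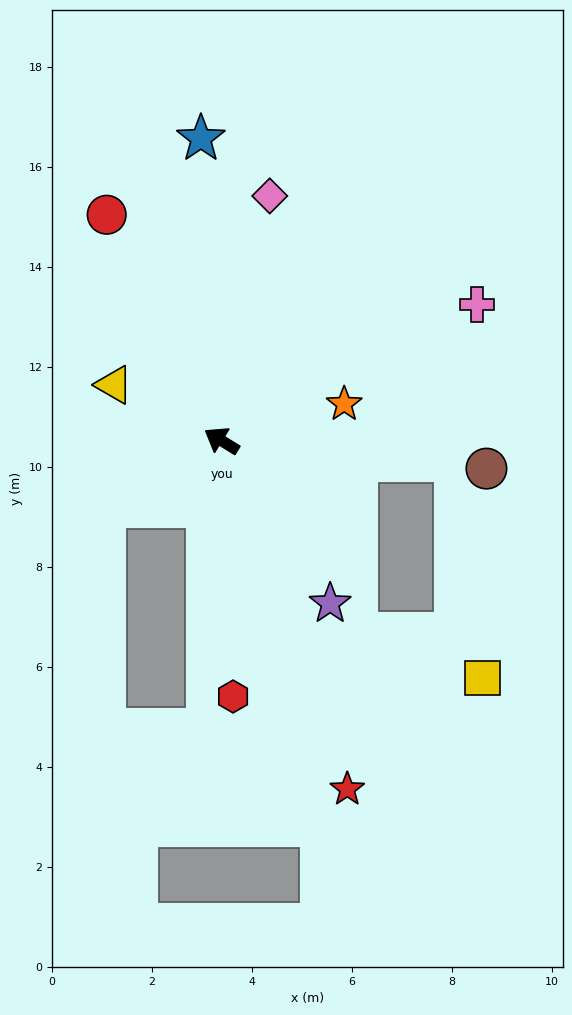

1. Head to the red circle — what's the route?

turn right 31°, forward 5.1 m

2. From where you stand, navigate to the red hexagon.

turn left 124°, forward 5.1 m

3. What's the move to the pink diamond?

turn right 70°, forward 5.0 m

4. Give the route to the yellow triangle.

turn left 4°, forward 2.4 m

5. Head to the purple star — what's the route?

turn left 155°, forward 3.9 m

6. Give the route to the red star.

turn left 141°, forward 7.4 m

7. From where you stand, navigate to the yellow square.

blocked — turn right 153°, forward 4.7 m, then turn right 78°, forward 4.4 m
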